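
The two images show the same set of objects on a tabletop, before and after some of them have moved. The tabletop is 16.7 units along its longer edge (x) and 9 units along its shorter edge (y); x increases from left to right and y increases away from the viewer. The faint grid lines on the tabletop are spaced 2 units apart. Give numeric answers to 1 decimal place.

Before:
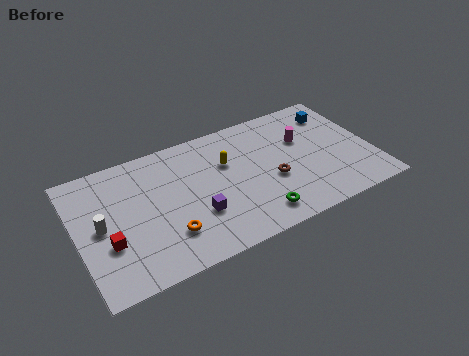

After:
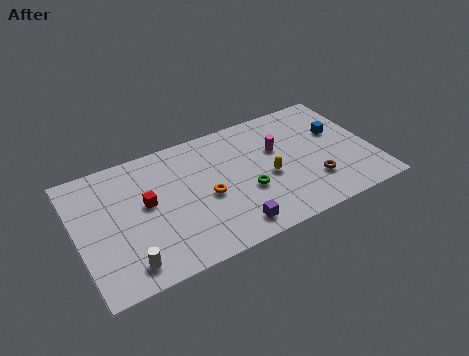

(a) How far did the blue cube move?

1.5

From (15.1, 7.1) to (15.0, 5.6), the blue cube covered √(0.1² + 1.5²) ≈ 1.5 units.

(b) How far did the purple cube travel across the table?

2.4

The purple cube moved from about (6.5, 3.0) to (8.2, 1.3), a distance of √(1.7² + 1.7²) ≈ 2.4.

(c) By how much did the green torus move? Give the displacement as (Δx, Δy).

(-0.3, 1.9)

From the two frames, the green torus sits at roughly (9.7, 1.5) before and (9.4, 3.4) after.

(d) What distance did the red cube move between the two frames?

2.9

The red cube was near (1.6, 3.2) before and (3.9, 5.0) after, so it travelled √(2.3² + 1.8²) ≈ 2.9 units.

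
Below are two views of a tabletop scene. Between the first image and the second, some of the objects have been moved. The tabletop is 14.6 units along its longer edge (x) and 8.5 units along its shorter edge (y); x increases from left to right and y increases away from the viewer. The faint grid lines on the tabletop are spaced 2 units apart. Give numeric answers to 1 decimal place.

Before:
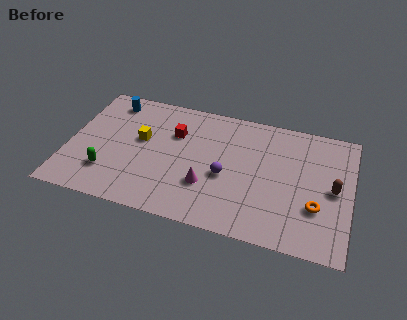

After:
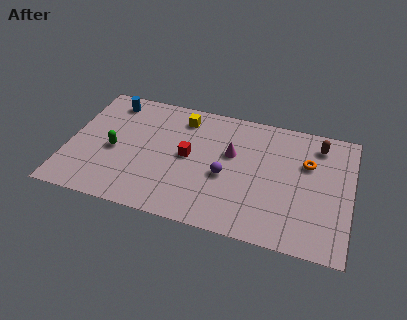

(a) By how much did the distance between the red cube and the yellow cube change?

+0.7

The distance was about 1.9 in the first image and 2.6 in the second, so they moved 0.7 units further apart.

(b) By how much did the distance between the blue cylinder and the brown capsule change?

-1.3

The distance was about 12.2 in the first image and 10.9 in the second, so they moved 1.3 units closer together.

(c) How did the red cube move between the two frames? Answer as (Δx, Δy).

(0.8, -1.4)

The red cube started near (5.4, 5.8) and ended near (6.2, 4.4).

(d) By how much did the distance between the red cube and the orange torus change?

-1.9

They were about 8.1 units apart before and 6.2 after — 1.9 units closer together.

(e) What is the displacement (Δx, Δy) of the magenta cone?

(1.1, 2.5)

The magenta cone started near (7.3, 2.7) and ended near (8.4, 5.2).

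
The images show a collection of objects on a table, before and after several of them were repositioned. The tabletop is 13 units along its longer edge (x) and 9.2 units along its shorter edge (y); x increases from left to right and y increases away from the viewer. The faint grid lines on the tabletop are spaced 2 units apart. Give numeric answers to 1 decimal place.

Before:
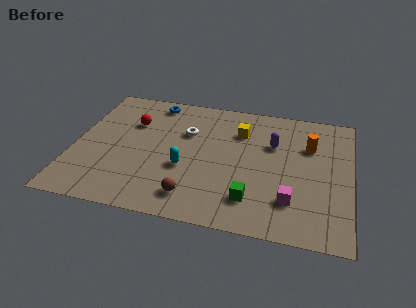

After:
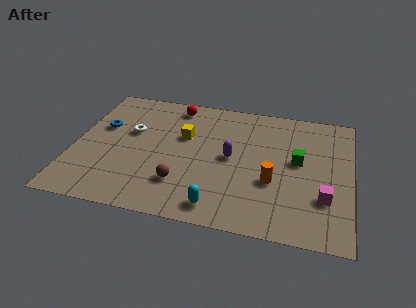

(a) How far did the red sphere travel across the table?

2.5

The red sphere was near (2.6, 6.3) before and (4.5, 8.0) after, so it travelled √(1.9² + 1.7²) ≈ 2.5 units.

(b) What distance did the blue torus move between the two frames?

3.3

The blue torus was near (3.5, 8.1) before and (1.2, 5.7) after, so it travelled √(2.3² + 2.4²) ≈ 3.3 units.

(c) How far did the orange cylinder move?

3.3

The orange cylinder was near (11.0, 6.3) before and (9.4, 3.4) after, so it travelled √(1.6² + 2.9²) ≈ 3.3 units.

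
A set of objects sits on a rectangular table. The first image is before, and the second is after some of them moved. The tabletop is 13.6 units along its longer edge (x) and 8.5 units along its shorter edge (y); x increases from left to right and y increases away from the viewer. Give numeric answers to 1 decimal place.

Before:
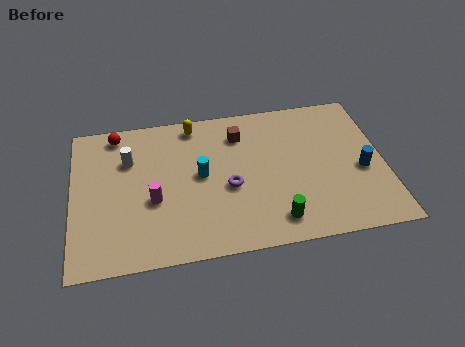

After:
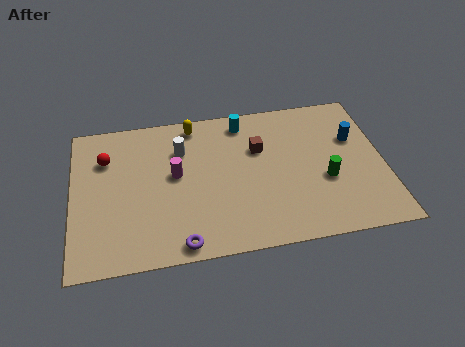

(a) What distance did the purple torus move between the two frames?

3.6

The purple torus moved from about (6.8, 3.6) to (4.6, 0.8), a distance of √(2.2² + 2.8²) ≈ 3.6.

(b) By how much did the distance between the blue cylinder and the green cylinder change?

-1.9

The distance was about 4.5 in the first image and 2.6 in the second, so they moved 1.9 units closer together.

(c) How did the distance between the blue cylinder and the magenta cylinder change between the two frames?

-1.2

They were about 9.1 units apart before and 7.9 after — 1.2 units closer together.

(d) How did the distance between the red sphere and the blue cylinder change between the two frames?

-0.4

The distance was about 11.3 in the first image and 10.9 in the second, so they moved 0.4 units closer together.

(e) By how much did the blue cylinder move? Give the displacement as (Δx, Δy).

(-0.2, 1.9)

The blue cylinder started near (12.6, 3.6) and ended near (12.4, 5.5).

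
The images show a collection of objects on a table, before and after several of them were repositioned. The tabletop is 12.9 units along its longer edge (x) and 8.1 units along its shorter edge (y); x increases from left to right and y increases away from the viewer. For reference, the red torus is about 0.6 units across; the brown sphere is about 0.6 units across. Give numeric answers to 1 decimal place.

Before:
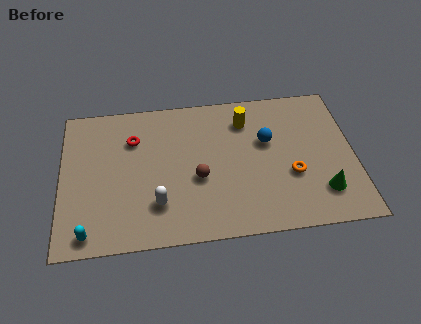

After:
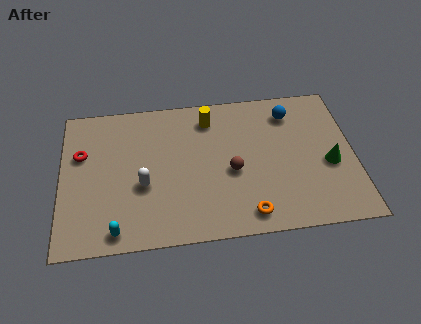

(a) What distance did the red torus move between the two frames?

2.4

The red torus moved from about (3.2, 5.8) to (0.9, 5.2), a distance of √(2.3² + 0.6²) ≈ 2.4.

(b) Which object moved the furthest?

the orange torus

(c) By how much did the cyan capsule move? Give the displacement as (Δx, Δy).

(1.2, 0.0)

The cyan capsule started near (1.2, 0.9) and ended near (2.4, 0.9).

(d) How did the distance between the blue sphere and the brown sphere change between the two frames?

+0.5

They were about 3.5 units apart before and 4.0 after — 0.5 units further apart.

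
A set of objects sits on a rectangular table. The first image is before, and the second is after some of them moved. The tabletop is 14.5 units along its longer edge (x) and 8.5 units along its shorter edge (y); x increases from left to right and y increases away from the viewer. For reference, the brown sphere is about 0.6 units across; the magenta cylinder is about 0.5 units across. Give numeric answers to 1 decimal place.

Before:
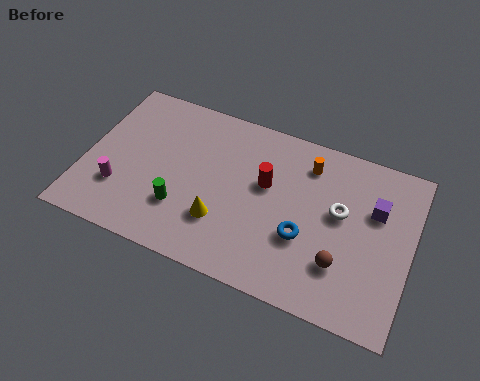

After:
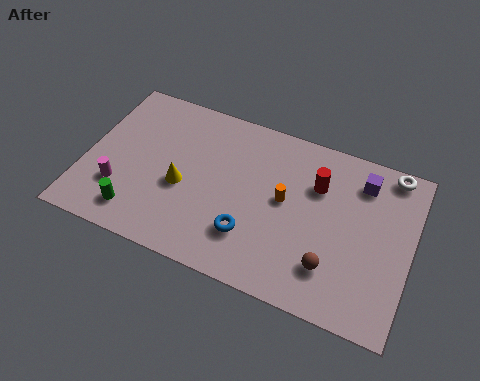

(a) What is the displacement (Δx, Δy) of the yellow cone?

(-1.9, 1.1)

From the two frames, the yellow cone sits at roughly (6.3, 2.5) before and (4.4, 3.6) after.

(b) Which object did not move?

the magenta cylinder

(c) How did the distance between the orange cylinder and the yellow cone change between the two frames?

-0.9

They were about 5.5 units apart before and 4.6 after — 0.9 units closer together.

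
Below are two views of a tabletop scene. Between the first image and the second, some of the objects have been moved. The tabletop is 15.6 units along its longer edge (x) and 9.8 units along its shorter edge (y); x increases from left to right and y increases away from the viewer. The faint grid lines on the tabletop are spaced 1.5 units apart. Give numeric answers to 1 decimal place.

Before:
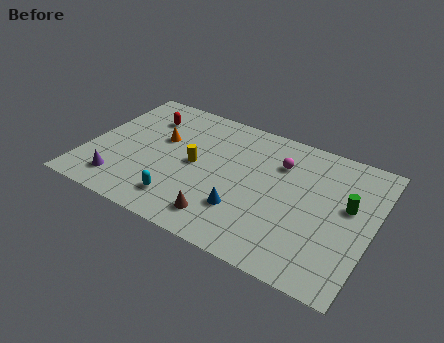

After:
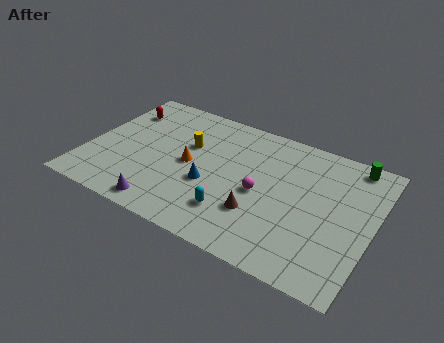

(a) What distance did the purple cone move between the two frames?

2.7

The purple cone was near (2.2, 1.8) before and (4.8, 1.1) after, so it travelled √(2.6² + 0.7²) ≈ 2.7 units.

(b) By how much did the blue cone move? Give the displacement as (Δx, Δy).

(-2.0, 1.0)

The blue cone was at about (8.9, 2.8) and moved to about (6.9, 3.8).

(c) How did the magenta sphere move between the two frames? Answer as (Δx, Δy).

(-0.7, -2.6)

The magenta sphere started near (10.3, 7.1) and ended near (9.6, 4.5).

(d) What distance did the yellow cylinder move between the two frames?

1.4

The yellow cylinder was near (5.9, 4.9) before and (5.3, 6.2) after, so it travelled √(0.6² + 1.3²) ≈ 1.4 units.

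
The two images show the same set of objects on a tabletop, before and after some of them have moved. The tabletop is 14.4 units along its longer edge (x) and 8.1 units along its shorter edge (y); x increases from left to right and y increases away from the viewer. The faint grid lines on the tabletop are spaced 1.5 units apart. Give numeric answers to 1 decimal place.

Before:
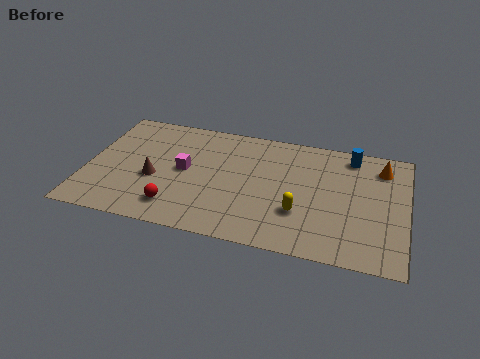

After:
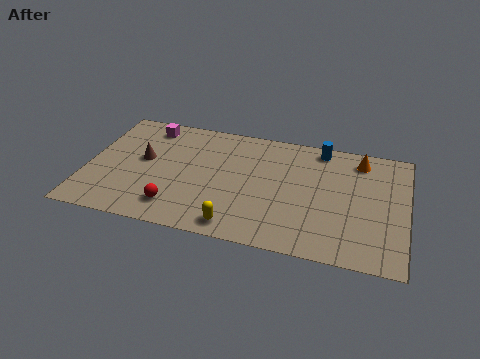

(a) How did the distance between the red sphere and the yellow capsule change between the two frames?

-2.7

The distance was about 5.6 in the first image and 2.9 in the second, so they moved 2.7 units closer together.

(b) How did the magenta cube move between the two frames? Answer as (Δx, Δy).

(-1.9, 2.7)

The magenta cube was at about (4.4, 4.2) and moved to about (2.5, 6.9).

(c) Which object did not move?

the red sphere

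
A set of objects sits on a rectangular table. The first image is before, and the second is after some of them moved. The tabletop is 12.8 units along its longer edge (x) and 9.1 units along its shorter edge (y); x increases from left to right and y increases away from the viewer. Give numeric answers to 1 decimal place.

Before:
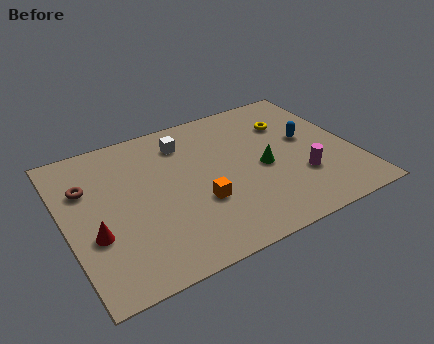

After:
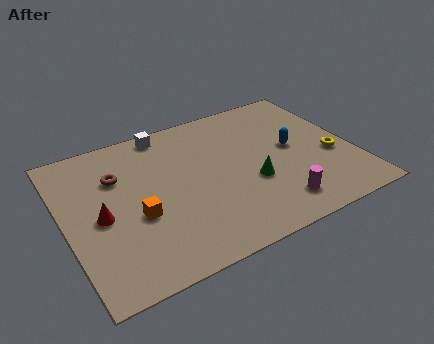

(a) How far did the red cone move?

1.0

The red cone was near (1.1, 3.3) before and (1.5, 4.2) after, so it travelled √(0.4² + 0.9²) ≈ 1.0 units.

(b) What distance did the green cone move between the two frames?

0.9

The green cone was near (8.7, 4.1) before and (8.1, 3.4) after, so it travelled √(0.6² + 0.7²) ≈ 0.9 units.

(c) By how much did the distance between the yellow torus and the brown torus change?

+0.5

The distance was about 9.2 in the first image and 9.7 in the second, so they moved 0.5 units further apart.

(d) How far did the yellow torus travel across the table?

3.3

The yellow torus moved from about (10.3, 6.5) to (11.8, 3.6), a distance of √(1.5² + 2.9²) ≈ 3.3.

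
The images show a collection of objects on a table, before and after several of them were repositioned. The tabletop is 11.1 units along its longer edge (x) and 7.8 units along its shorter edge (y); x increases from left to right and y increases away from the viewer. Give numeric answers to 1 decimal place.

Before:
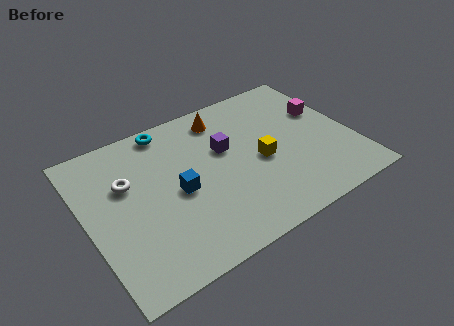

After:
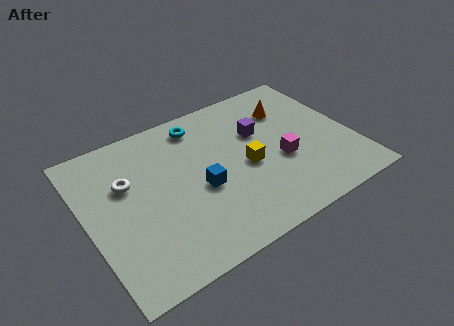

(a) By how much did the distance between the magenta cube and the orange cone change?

-1.7

They were about 4.4 units apart before and 2.7 after — 1.7 units closer together.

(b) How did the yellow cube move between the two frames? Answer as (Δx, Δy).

(-0.6, 0.0)

The yellow cube started near (7.2, 3.5) and ended near (6.6, 3.5).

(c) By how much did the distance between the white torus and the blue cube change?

+0.9

The distance was about 2.4 in the first image and 3.3 in the second, so they moved 0.9 units further apart.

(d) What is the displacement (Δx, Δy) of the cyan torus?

(1.3, -0.4)

The cyan torus started near (3.8, 7.0) and ended near (5.1, 6.6).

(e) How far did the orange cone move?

2.8

From (6.1, 6.5) to (8.8, 5.7), the orange cone covered √(2.7² + 0.8²) ≈ 2.8 units.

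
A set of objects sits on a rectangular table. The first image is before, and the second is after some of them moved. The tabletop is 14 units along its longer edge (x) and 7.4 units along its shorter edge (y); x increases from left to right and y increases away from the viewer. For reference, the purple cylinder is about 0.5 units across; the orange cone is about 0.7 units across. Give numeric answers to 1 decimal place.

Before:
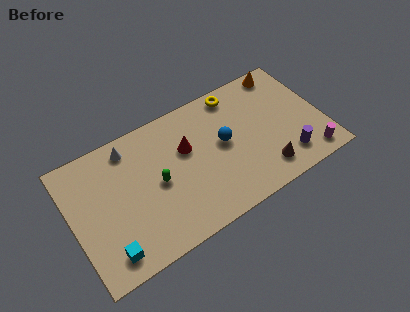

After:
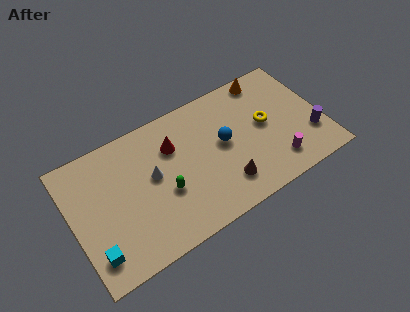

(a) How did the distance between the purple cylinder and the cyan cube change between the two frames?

+2.2

Before: roughly 10.1 units apart; after: 12.3. That's 2.2 units further apart.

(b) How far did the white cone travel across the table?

2.4

From (3.5, 6.3) to (4.5, 4.1), the white cone covered √(1.0² + 2.2²) ≈ 2.4 units.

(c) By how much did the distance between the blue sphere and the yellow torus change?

-0.3

They were about 2.7 units apart before and 2.4 after — 0.3 units closer together.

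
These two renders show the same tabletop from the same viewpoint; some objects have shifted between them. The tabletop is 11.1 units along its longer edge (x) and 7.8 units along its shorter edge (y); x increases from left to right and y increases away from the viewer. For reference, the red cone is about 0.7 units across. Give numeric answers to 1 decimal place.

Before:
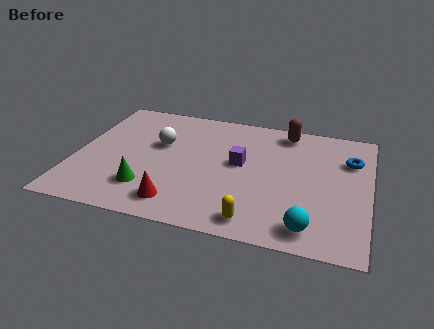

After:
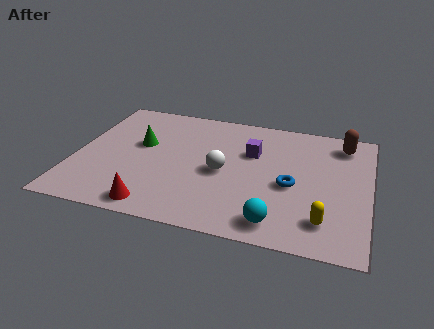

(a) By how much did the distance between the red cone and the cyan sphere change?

-0.4

The distance was about 4.9 in the first image and 4.5 in the second, so they moved 0.4 units closer together.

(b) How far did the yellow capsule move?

2.6

The yellow capsule moved from about (7.0, 1.0) to (9.5, 1.6), a distance of √(2.5² + 0.6²) ≈ 2.6.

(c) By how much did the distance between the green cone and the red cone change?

+2.5

The distance was about 1.3 in the first image and 3.8 in the second, so they moved 2.5 units further apart.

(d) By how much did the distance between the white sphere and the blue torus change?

-4.6

Before: roughly 7.2 units apart; after: 2.6. That's 4.6 units closer together.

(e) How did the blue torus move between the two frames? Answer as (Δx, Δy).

(-2.1, -2.1)

From the two frames, the blue torus sits at roughly (10.3, 5.5) before and (8.2, 3.4) after.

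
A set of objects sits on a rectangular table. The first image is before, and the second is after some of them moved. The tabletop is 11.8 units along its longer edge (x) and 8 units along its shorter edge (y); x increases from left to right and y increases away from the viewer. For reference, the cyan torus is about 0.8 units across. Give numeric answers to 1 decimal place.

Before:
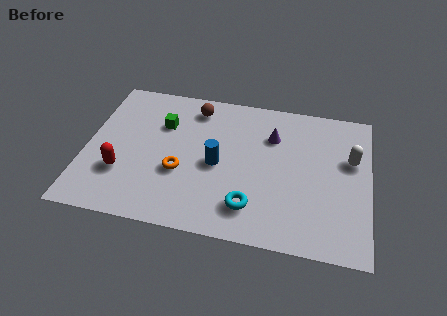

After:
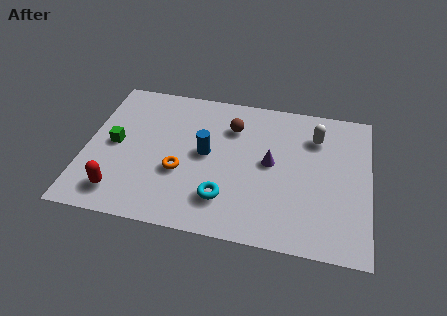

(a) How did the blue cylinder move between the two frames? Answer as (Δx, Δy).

(-0.5, 0.5)

The blue cylinder started near (5.5, 3.7) and ended near (5.0, 4.2).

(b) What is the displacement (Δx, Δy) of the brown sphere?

(1.6, -0.8)

From the two frames, the brown sphere sits at roughly (4.4, 6.7) before and (6.0, 5.9) after.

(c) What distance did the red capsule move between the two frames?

1.1

From (1.6, 2.5) to (1.6, 1.4), the red capsule covered √(0.0² + 1.1²) ≈ 1.1 units.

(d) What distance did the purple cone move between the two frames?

1.5

The purple cone moved from about (7.7, 5.7) to (7.7, 4.2), a distance of √(0.0² + 1.5²) ≈ 1.5.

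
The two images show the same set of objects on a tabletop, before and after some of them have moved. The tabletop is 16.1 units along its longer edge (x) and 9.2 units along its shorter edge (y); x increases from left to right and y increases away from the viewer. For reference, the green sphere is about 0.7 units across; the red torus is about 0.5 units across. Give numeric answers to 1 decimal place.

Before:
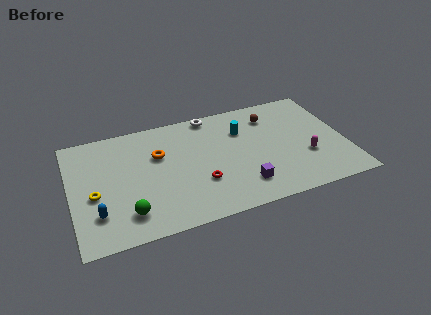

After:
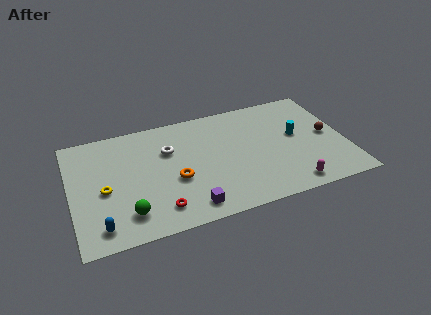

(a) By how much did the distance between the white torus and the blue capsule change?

-2.9

They were about 9.3 units apart before and 6.4 after — 2.9 units closer together.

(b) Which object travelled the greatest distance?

the brown sphere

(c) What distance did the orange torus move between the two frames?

2.4

The orange torus was near (5.2, 6.0) before and (6.0, 3.7) after, so it travelled √(0.8² + 2.3²) ≈ 2.4 units.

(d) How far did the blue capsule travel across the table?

1.0

The blue capsule moved from about (1.4, 2.4) to (1.5, 1.4), a distance of √(0.1² + 1.0²) ≈ 1.0.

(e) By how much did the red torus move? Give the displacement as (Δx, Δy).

(-2.5, -1.3)

From the two frames, the red torus sits at roughly (7.4, 3.0) before and (4.9, 1.7) after.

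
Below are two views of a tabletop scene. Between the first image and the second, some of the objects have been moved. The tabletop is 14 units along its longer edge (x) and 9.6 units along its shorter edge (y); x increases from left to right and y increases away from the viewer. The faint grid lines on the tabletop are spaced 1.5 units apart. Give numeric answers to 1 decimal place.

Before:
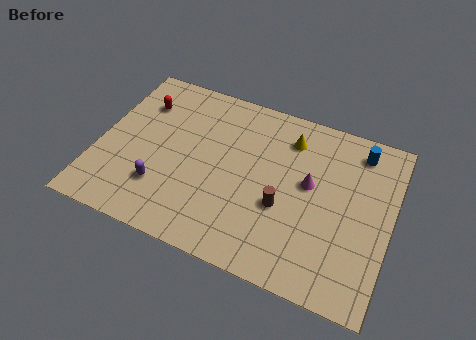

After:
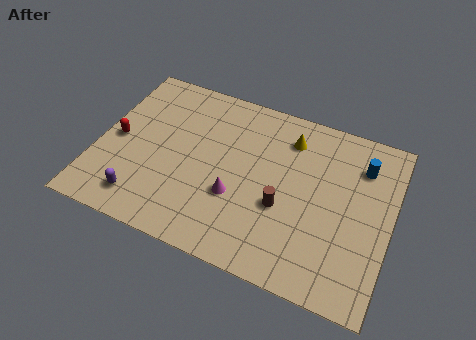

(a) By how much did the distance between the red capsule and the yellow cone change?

+1.3

They were about 7.2 units apart before and 8.5 after — 1.3 units further apart.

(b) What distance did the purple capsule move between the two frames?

1.3

From (3.3, 2.6) to (2.5, 1.6), the purple capsule covered √(0.8² + 1.0²) ≈ 1.3 units.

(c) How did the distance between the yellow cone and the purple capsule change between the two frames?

+1.3

Before: roughly 7.5 units apart; after: 8.8. That's 1.3 units further apart.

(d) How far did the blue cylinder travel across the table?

0.8

From (12.2, 8.1) to (12.4, 7.3), the blue cylinder covered √(0.2² + 0.8²) ≈ 0.8 units.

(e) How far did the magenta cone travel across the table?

3.9

The magenta cone was near (10.1, 5.4) before and (6.8, 3.4) after, so it travelled √(3.3² + 2.0²) ≈ 3.9 units.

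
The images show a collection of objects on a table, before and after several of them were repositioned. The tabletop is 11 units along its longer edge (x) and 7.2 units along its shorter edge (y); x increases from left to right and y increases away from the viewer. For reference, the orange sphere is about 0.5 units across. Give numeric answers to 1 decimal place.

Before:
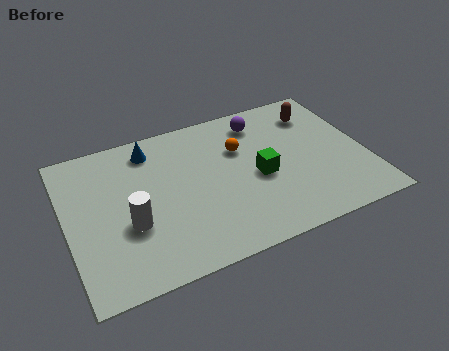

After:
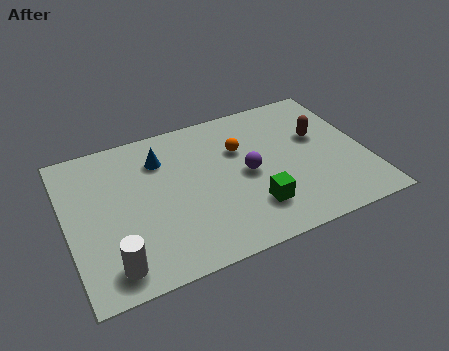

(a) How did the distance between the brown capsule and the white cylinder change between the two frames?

+0.8

They were about 7.9 units apart before and 8.7 after — 0.8 units further apart.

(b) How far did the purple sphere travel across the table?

2.5

The purple sphere moved from about (7.4, 5.9) to (6.6, 3.5), a distance of √(0.8² + 2.4²) ≈ 2.5.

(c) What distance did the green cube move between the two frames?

1.5

The green cube moved from about (7.0, 3.2) to (6.6, 1.8), a distance of √(0.4² + 1.4²) ≈ 1.5.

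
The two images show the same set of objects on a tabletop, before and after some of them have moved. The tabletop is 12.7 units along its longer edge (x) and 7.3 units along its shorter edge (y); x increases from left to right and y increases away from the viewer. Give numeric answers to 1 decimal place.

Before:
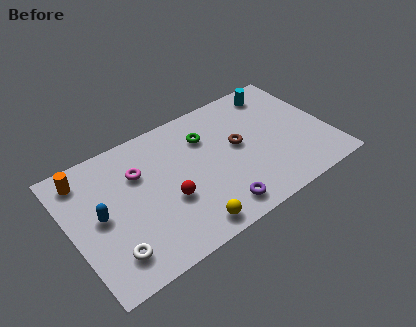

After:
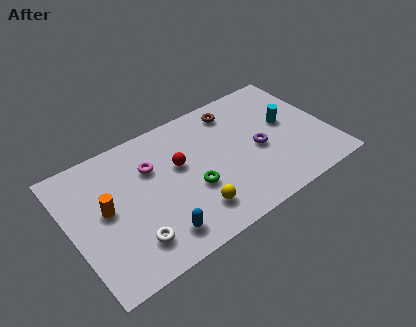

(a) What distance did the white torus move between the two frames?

1.0

From (1.6, 1.5) to (2.6, 1.6), the white torus covered √(1.0² + 0.1²) ≈ 1.0 units.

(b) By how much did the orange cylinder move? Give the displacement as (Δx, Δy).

(0.7, -2.2)

The orange cylinder started near (1.0, 6.1) and ended near (1.7, 3.9).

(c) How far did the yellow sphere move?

0.8

From (5.2, 0.9) to (5.6, 1.6), the yellow sphere covered √(0.4² + 0.7²) ≈ 0.8 units.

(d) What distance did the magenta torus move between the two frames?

0.6

From (3.5, 5.0) to (4.1, 5.0), the magenta torus covered √(0.6² + 0.0²) ≈ 0.6 units.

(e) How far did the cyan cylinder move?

2.1

The cyan cylinder was near (10.7, 6.2) before and (10.8, 4.1) after, so it travelled √(0.1² + 2.1²) ≈ 2.1 units.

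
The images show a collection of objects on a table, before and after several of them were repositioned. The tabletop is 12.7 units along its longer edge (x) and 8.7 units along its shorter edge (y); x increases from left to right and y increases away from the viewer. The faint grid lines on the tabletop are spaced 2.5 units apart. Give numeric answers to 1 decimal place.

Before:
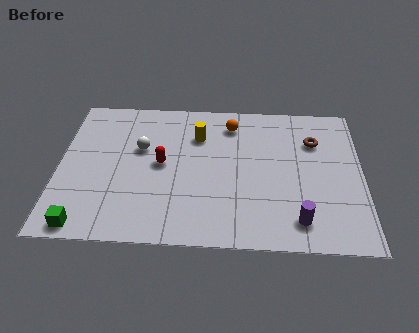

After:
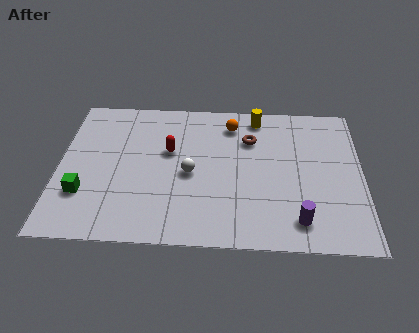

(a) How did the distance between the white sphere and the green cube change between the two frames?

-0.5

They were about 5.1 units apart before and 4.6 after — 0.5 units closer together.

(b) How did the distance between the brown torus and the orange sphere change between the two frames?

-2.4

The distance was about 3.6 in the first image and 1.2 in the second, so they moved 2.4 units closer together.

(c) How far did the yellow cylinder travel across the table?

2.8

The yellow cylinder was near (5.8, 6.3) before and (8.3, 7.6) after, so it travelled √(2.5² + 1.3²) ≈ 2.8 units.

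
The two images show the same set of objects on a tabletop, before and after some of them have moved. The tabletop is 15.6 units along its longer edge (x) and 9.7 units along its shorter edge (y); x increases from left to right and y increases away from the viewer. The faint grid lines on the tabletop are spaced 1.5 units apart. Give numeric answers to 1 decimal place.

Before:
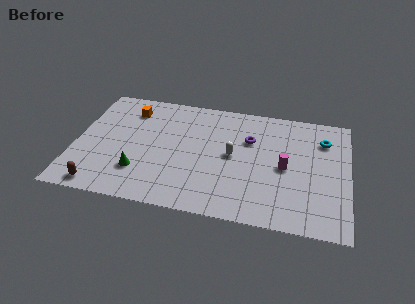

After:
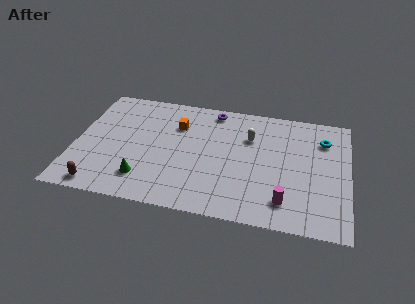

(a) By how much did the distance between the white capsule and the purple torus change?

+1.2

Before: roughly 1.7 units apart; after: 2.9. That's 1.2 units further apart.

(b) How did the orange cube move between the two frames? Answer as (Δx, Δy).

(2.8, -0.8)

From the two frames, the orange cube sits at roughly (2.9, 7.7) before and (5.7, 6.9) after.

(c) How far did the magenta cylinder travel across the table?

2.7

The magenta cylinder was near (12.0, 4.6) before and (12.1, 1.9) after, so it travelled √(0.1² + 2.7²) ≈ 2.7 units.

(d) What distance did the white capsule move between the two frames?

1.9

The white capsule was near (9.0, 5.0) before and (9.9, 6.7) after, so it travelled √(0.9² + 1.7²) ≈ 1.9 units.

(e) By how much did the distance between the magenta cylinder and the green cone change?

-0.4

Before: roughly 8.4 units apart; after: 8.0. That's 0.4 units closer together.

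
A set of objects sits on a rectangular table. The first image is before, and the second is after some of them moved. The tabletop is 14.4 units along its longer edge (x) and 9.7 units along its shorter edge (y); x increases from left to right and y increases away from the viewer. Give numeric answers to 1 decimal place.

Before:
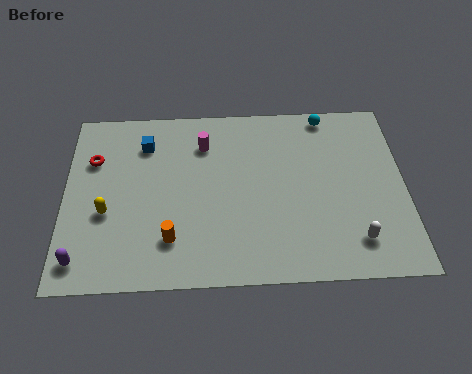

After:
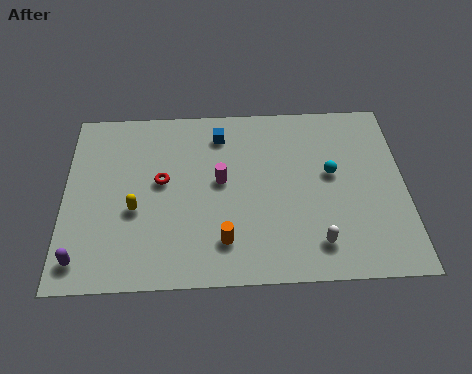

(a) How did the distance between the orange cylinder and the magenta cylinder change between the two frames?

-2.1

Before: roughly 5.3 units apart; after: 3.2. That's 2.1 units closer together.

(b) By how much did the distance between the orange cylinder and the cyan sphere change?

-3.6

Before: roughly 9.3 units apart; after: 5.7. That's 3.6 units closer together.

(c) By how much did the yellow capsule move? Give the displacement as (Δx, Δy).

(1.2, 0.1)

The yellow capsule started near (1.8, 3.8) and ended near (3.0, 3.9).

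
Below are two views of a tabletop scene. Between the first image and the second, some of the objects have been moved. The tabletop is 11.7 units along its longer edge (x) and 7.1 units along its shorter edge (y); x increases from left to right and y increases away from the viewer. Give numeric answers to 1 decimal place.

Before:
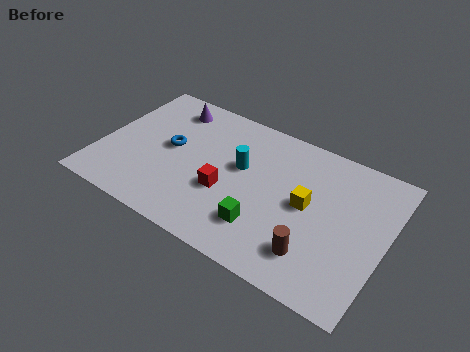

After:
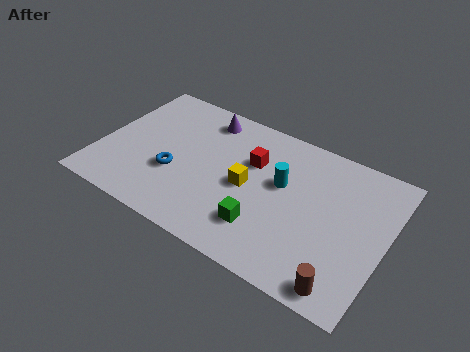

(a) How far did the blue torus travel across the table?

1.3

From (2.8, 3.8) to (3.2, 2.6), the blue torus covered √(0.4² + 1.2²) ≈ 1.3 units.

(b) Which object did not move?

the green cube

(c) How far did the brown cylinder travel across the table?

1.5

The brown cylinder was near (9.1, 1.6) before and (10.4, 0.8) after, so it travelled √(1.3² + 0.8²) ≈ 1.5 units.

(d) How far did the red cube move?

2.2

The red cube was near (5.3, 2.7) before and (6.1, 4.7) after, so it travelled √(0.8² + 2.0²) ≈ 2.2 units.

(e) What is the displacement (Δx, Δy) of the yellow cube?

(-2.4, -0.3)

From the two frames, the yellow cube sits at roughly (8.5, 3.7) before and (6.1, 3.4) after.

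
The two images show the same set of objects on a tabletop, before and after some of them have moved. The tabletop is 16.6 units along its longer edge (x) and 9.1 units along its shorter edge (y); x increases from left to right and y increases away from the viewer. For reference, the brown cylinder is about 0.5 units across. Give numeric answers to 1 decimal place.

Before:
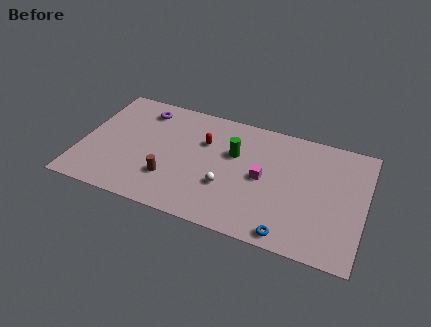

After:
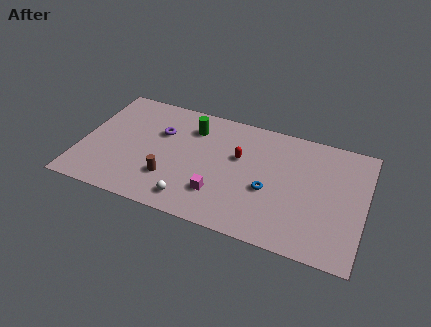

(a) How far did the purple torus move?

1.9

From (3.3, 7.5) to (4.5, 6.0), the purple torus covered √(1.2² + 1.5²) ≈ 1.9 units.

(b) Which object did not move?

the brown cylinder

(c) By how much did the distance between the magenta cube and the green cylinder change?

+2.8

They were about 2.2 units apart before and 5.0 after — 2.8 units further apart.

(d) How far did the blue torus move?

3.1

From (12.5, 0.9) to (11.1, 3.7), the blue torus covered √(1.4² + 2.8²) ≈ 3.1 units.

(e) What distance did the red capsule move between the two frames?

2.2

The red capsule moved from about (7.1, 6.1) to (9.2, 5.6), a distance of √(2.1² + 0.5²) ≈ 2.2.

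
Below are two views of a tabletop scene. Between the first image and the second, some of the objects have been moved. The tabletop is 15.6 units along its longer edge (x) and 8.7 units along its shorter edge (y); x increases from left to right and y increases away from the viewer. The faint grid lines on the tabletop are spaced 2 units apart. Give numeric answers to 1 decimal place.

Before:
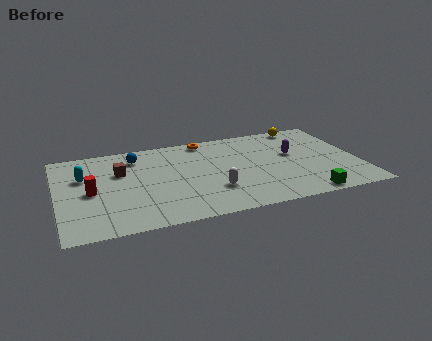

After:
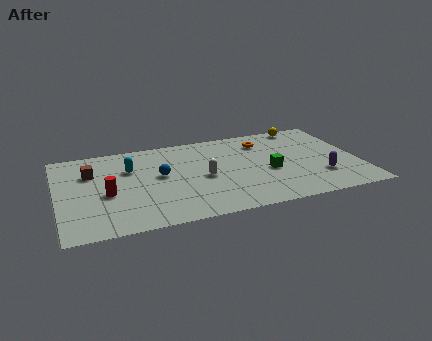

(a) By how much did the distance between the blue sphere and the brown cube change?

+2.1

Before: roughly 1.6 units apart; after: 3.7. That's 2.1 units further apart.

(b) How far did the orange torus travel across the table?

3.2

The orange torus was near (7.9, 7.8) before and (10.9, 6.8) after, so it travelled √(3.0² + 1.0²) ≈ 3.2 units.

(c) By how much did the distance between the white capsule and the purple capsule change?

+1.1

They were about 5.1 units apart before and 6.2 after — 1.1 units further apart.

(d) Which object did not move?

the yellow sphere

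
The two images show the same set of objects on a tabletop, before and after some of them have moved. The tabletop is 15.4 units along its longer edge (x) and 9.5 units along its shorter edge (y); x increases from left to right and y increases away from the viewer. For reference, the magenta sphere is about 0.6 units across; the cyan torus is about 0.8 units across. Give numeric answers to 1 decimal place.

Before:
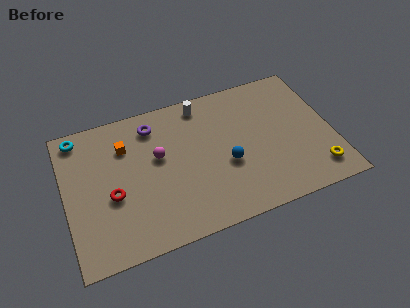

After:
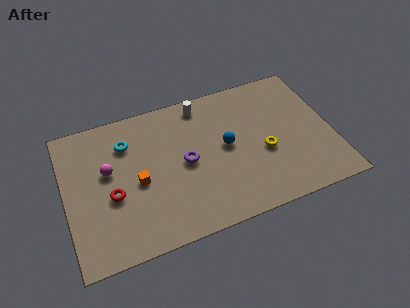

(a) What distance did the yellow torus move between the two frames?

3.6

From (14.2, 1.7) to (11.4, 3.9), the yellow torus covered √(2.8² + 2.2²) ≈ 3.6 units.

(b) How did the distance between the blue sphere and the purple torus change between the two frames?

-3.2

The distance was about 5.6 in the first image and 2.4 in the second, so they moved 3.2 units closer together.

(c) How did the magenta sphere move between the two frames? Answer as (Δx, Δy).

(-2.9, 0.0)

The magenta sphere started near (5.4, 5.6) and ended near (2.5, 5.6).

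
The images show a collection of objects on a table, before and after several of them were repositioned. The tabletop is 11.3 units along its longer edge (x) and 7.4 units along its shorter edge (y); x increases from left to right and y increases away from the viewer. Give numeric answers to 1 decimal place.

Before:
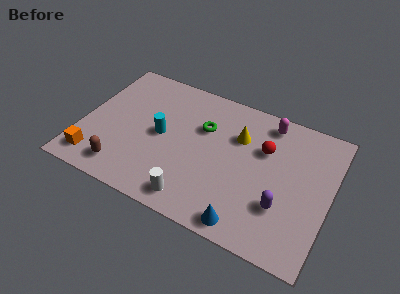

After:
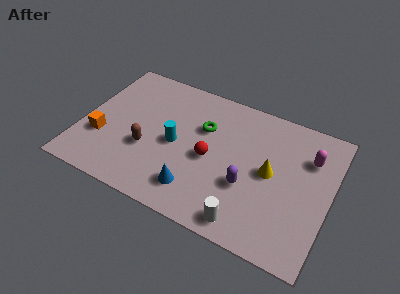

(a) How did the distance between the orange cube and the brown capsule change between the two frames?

+0.8

Before: roughly 1.3 units apart; after: 2.1. That's 0.8 units further apart.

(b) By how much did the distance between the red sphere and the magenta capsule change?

+3.2

The distance was about 1.5 in the first image and 4.7 in the second, so they moved 3.2 units further apart.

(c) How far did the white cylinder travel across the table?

2.4

The white cylinder was near (5.5, 1.0) before and (7.9, 0.9) after, so it travelled √(2.4² + 0.1²) ≈ 2.4 units.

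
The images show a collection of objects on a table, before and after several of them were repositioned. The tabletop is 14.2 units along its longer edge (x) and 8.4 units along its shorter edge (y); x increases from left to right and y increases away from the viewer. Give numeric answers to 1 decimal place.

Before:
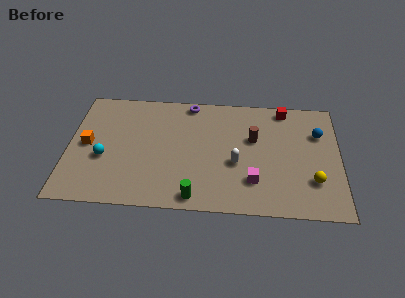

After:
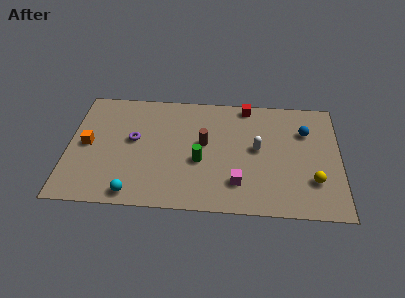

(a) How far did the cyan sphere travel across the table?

2.9

From (1.9, 3.3) to (3.5, 0.9), the cyan sphere covered √(1.6² + 2.4²) ≈ 2.9 units.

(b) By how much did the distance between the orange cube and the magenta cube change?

-0.7

Before: roughly 8.9 units apart; after: 8.2. That's 0.7 units closer together.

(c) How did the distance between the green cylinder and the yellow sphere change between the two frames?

-0.3

Before: roughly 6.3 units apart; after: 6.0. That's 0.3 units closer together.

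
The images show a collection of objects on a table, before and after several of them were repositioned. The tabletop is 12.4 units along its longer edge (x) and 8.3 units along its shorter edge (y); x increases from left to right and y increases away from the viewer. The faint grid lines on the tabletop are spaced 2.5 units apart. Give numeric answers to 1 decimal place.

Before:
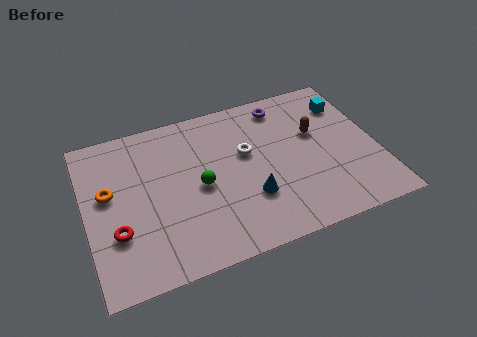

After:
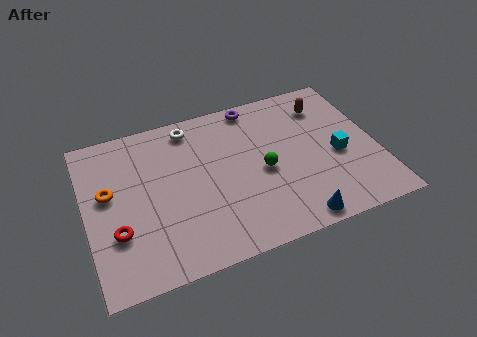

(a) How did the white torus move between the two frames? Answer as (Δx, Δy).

(-2.2, 2.2)

From the two frames, the white torus sits at roughly (6.9, 5.0) before and (4.7, 7.2) after.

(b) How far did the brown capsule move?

1.5

The brown capsule was near (9.9, 5.1) before and (10.5, 6.5) after, so it travelled √(0.6² + 1.4²) ≈ 1.5 units.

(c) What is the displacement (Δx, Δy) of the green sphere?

(2.7, -0.1)

The green sphere was at about (4.8, 3.9) and moved to about (7.5, 3.8).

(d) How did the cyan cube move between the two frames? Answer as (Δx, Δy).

(-0.7, -2.7)

The cyan cube was at about (11.4, 6.3) and moved to about (10.7, 3.6).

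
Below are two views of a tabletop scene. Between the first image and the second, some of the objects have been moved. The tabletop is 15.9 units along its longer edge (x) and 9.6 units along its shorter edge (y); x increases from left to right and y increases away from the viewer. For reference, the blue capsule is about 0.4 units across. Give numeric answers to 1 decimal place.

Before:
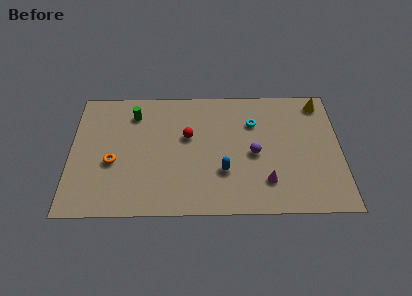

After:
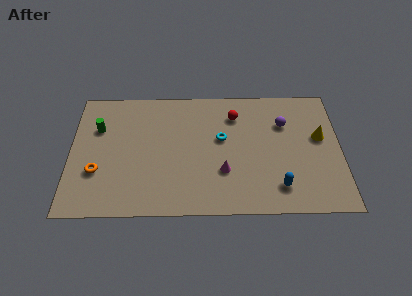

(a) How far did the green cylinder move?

2.4

From (3.7, 7.6) to (1.6, 6.5), the green cylinder covered √(2.1² + 1.1²) ≈ 2.4 units.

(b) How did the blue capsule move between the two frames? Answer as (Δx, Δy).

(3.2, -1.2)

The blue capsule was at about (9.0, 3.1) and moved to about (12.2, 1.9).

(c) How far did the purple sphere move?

2.9

From (10.8, 4.4) to (12.6, 6.7), the purple sphere covered √(1.8² + 2.3²) ≈ 2.9 units.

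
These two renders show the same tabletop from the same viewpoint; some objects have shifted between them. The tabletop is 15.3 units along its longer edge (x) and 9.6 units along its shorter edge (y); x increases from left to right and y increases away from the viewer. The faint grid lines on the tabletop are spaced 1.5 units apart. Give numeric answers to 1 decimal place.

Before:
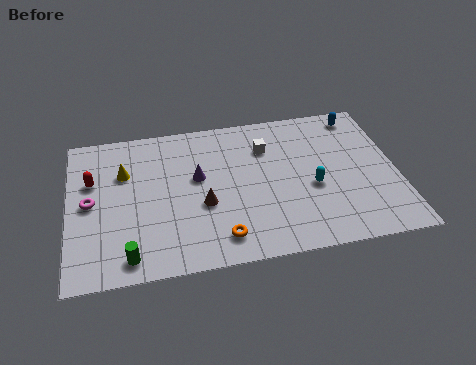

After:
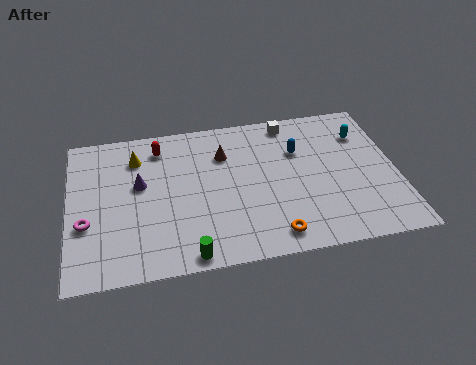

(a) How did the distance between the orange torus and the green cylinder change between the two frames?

-0.3

Before: roughly 4.2 units apart; after: 3.9. That's 0.3 units closer together.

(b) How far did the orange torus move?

2.4

The orange torus was near (6.9, 1.6) before and (9.3, 1.3) after, so it travelled √(2.4² + 0.3²) ≈ 2.4 units.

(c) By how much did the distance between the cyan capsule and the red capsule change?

-0.8

The distance was about 10.4 in the first image and 9.6 in the second, so they moved 0.8 units closer together.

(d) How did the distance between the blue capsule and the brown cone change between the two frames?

-5.4

The distance was about 8.9 in the first image and 3.5 in the second, so they moved 5.4 units closer together.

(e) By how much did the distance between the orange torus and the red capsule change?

+0.9

The distance was about 7.4 in the first image and 8.3 in the second, so they moved 0.9 units further apart.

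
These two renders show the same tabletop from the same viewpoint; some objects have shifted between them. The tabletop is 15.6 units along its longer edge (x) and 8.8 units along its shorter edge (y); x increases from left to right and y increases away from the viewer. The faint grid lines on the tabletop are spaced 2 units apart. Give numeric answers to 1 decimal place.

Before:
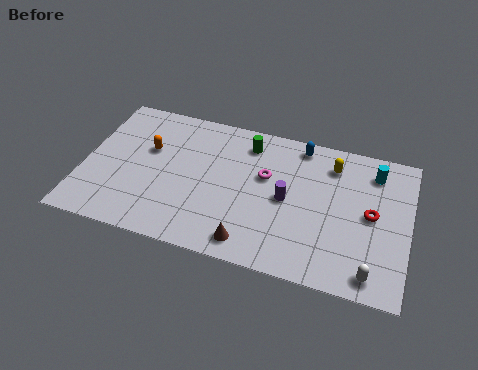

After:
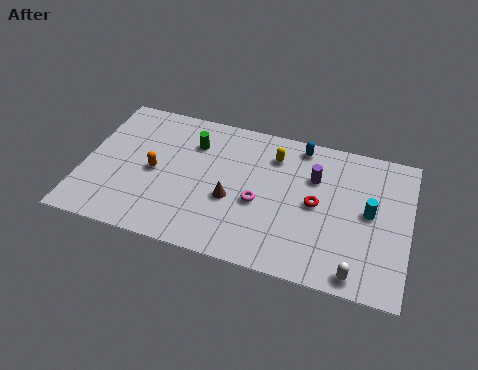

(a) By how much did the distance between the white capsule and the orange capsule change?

-1.4

They were about 11.8 units apart before and 10.4 after — 1.4 units closer together.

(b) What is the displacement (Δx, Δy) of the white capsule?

(-0.7, -0.2)

From the two frames, the white capsule sits at roughly (14.0, 1.1) before and (13.3, 0.9) after.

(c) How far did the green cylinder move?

2.7

From (7.7, 7.2) to (5.1, 6.5), the green cylinder covered √(2.6² + 0.7²) ≈ 2.7 units.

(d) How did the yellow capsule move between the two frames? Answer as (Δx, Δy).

(-2.8, -0.2)

From the two frames, the yellow capsule sits at roughly (11.8, 7.0) before and (9.0, 6.8) after.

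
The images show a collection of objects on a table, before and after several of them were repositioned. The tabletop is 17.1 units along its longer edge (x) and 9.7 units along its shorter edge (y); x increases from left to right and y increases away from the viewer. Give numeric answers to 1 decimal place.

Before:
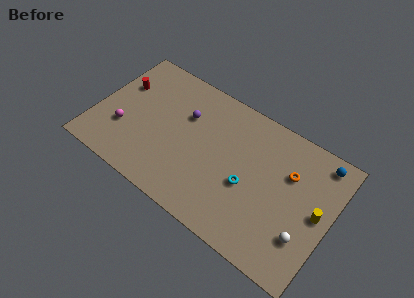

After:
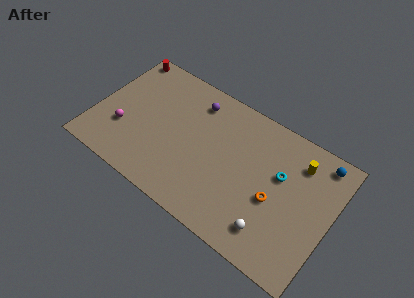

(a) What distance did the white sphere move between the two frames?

2.4

The white sphere moved from about (15.6, 2.8) to (13.4, 1.9), a distance of √(2.2² + 0.9²) ≈ 2.4.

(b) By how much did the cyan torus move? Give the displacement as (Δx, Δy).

(2.0, 2.0)

The cyan torus started near (11.3, 4.0) and ended near (13.3, 6.0).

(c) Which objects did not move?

the blue sphere and the magenta sphere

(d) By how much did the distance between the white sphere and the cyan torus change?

-0.4

They were about 4.5 units apart before and 4.1 after — 0.4 units closer together.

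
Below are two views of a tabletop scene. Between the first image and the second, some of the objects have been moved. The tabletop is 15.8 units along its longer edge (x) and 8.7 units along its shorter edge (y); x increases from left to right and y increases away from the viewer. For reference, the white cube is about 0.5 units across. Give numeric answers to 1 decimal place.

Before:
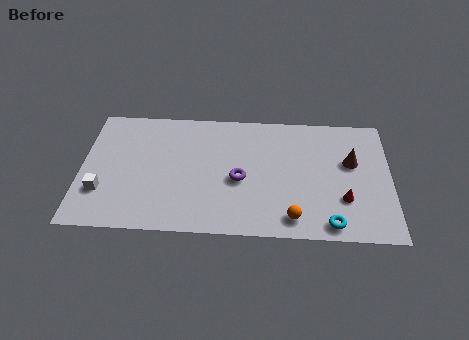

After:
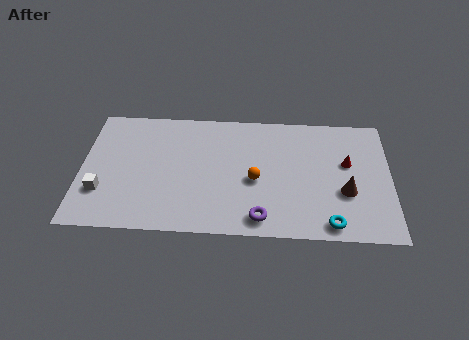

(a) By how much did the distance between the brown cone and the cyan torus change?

-2.1

They were about 4.4 units apart before and 2.3 after — 2.1 units closer together.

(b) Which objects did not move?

the cyan torus and the white cube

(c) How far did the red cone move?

2.5

The red cone moved from about (13.4, 2.7) to (13.6, 5.2), a distance of √(0.2² + 2.5²) ≈ 2.5.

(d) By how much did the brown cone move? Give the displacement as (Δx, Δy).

(-0.3, -2.1)

From the two frames, the brown cone sits at roughly (13.8, 5.3) before and (13.5, 3.2) after.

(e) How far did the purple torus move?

2.8

The purple torus was near (8.1, 3.8) before and (9.2, 1.2) after, so it travelled √(1.1² + 2.6²) ≈ 2.8 units.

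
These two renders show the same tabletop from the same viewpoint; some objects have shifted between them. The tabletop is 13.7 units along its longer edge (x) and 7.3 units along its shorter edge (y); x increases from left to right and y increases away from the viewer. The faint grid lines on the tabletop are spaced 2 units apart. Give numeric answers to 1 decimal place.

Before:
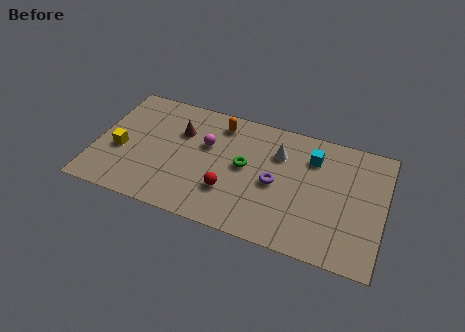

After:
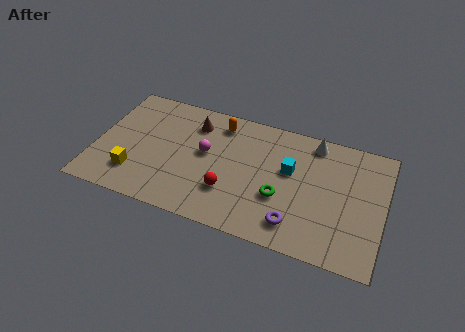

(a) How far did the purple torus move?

2.3

The purple torus moved from about (8.6, 3.4) to (9.7, 1.4), a distance of √(1.1² + 2.0²) ≈ 2.3.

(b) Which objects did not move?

the orange capsule and the red sphere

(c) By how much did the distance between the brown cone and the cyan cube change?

-1.4

Before: roughly 6.3 units apart; after: 4.9. That's 1.4 units closer together.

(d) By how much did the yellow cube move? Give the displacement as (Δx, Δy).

(0.8, -1.2)

The yellow cube started near (1.2, 3.0) and ended near (2.0, 1.8).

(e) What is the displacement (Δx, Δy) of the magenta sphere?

(0.0, -0.5)

The magenta sphere was at about (5.2, 4.6) and moved to about (5.2, 4.1).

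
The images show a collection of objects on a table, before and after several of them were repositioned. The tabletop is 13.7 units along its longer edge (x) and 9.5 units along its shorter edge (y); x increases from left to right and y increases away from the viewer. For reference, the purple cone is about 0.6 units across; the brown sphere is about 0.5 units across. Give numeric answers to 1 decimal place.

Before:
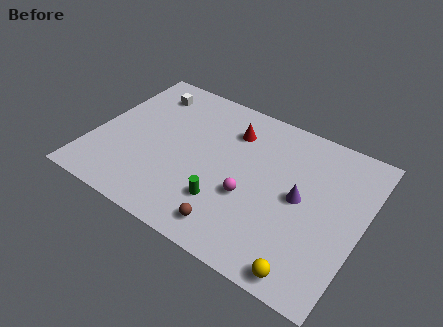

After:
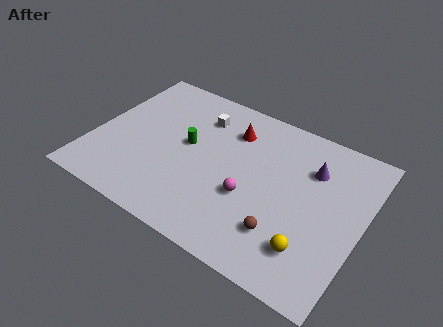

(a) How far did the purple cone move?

2.0

From (10.6, 4.8) to (10.9, 6.8), the purple cone covered √(0.3² + 2.0²) ≈ 2.0 units.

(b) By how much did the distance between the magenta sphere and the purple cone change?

+1.5

They were about 2.7 units apart before and 4.2 after — 1.5 units further apart.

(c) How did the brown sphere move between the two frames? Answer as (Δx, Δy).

(2.4, 1.0)

The brown sphere was at about (7.7, 1.4) and moved to about (10.1, 2.4).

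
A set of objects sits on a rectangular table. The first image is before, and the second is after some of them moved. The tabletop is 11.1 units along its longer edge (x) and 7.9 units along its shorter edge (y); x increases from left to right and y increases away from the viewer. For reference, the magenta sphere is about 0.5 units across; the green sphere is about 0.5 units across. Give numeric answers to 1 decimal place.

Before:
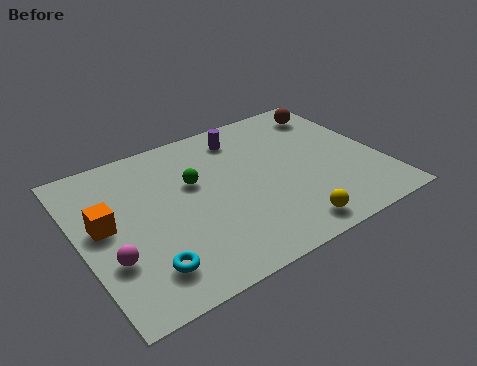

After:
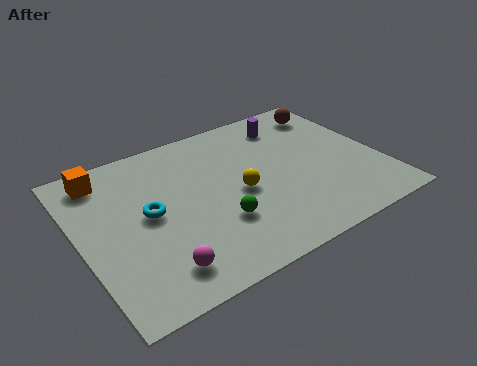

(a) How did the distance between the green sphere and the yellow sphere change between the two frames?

-3.3

The distance was about 4.8 in the first image and 1.5 in the second, so they moved 3.3 units closer together.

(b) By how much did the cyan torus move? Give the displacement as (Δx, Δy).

(0.5, 2.5)

The cyan torus started near (2.0, 1.6) and ended near (2.5, 4.1).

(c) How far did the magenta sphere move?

1.9

From (0.9, 2.6) to (2.4, 1.4), the magenta sphere covered √(1.5² + 1.2²) ≈ 1.9 units.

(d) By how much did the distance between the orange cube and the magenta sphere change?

+3.7

Before: roughly 1.7 units apart; after: 5.4. That's 3.7 units further apart.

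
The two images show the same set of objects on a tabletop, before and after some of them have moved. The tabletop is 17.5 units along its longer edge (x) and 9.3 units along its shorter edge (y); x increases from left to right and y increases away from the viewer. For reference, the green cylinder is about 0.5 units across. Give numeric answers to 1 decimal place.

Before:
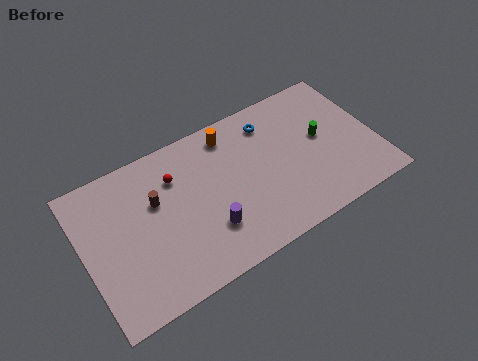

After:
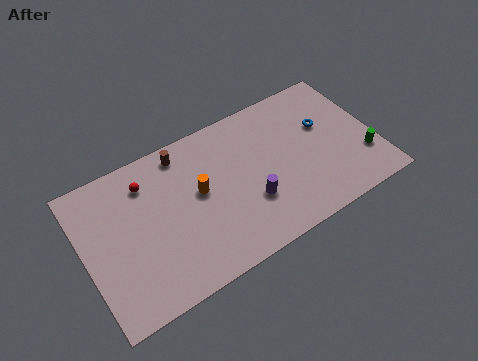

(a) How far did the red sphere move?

1.8

The red sphere was near (5.7, 6.8) before and (4.0, 7.3) after, so it travelled √(1.7² + 0.5²) ≈ 1.8 units.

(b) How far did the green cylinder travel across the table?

3.3

The green cylinder moved from about (14.4, 5.1) to (16.6, 2.7), a distance of √(2.2² + 2.4²) ≈ 3.3.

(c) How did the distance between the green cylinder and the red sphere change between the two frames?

+4.5

They were about 8.9 units apart before and 13.4 after — 4.5 units further apart.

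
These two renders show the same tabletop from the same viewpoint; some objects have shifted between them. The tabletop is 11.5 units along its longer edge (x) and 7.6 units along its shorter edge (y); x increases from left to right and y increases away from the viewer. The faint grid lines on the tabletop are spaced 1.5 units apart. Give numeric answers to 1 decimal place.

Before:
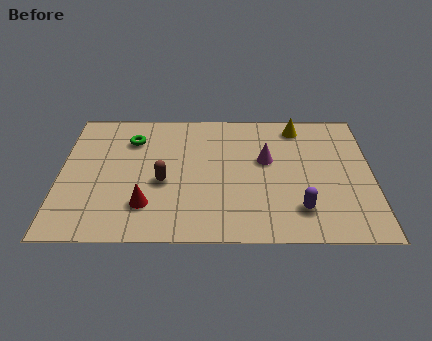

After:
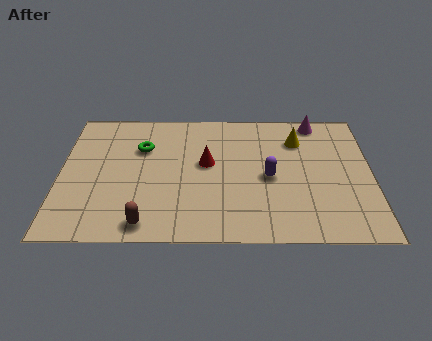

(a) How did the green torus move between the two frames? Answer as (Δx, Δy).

(0.4, -0.5)

From the two frames, the green torus sits at roughly (2.6, 5.7) before and (3.0, 5.2) after.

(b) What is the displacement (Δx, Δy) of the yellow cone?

(0.0, -0.8)

The yellow cone started near (8.8, 6.5) and ended near (8.8, 5.7).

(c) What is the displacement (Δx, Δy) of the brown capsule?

(-0.6, -2.3)

The brown capsule started near (3.8, 3.2) and ended near (3.2, 0.9).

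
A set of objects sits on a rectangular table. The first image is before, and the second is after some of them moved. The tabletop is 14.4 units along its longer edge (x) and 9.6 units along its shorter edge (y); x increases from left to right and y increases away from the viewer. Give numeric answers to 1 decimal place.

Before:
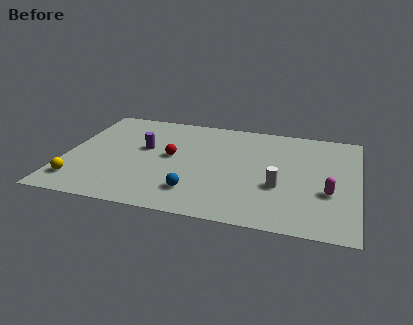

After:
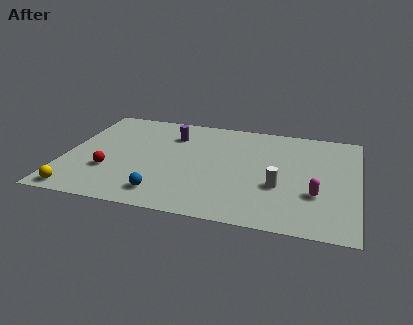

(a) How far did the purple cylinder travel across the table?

2.1

The purple cylinder was near (3.8, 5.6) before and (5.1, 7.2) after, so it travelled √(1.3² + 1.6²) ≈ 2.1 units.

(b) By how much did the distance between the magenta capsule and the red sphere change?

+2.1

They were about 8.0 units apart before and 10.1 after — 2.1 units further apart.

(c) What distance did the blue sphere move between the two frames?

1.6

The blue sphere was near (6.6, 2.1) before and (5.1, 1.6) after, so it travelled √(1.5² + 0.5²) ≈ 1.6 units.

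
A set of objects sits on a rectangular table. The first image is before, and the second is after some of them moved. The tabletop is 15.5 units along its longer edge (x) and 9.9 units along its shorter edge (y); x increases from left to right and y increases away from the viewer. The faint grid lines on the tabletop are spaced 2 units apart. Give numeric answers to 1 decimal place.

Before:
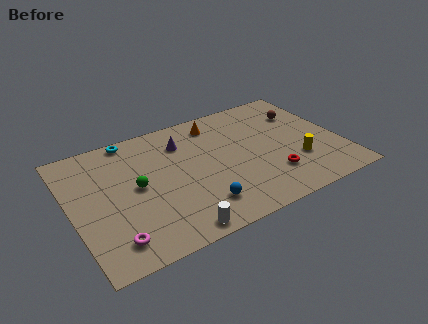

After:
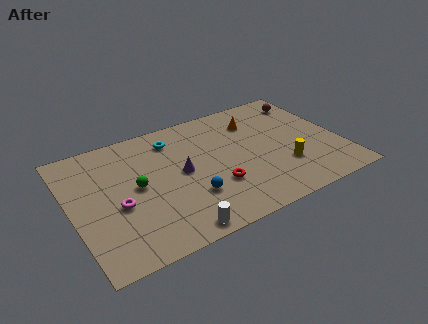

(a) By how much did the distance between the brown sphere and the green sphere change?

+0.7

The distance was about 10.3 in the first image and 11.0 in the second, so they moved 0.7 units further apart.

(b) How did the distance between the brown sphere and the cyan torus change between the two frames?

-2.0

The distance was about 10.1 in the first image and 8.1 in the second, so they moved 2.0 units closer together.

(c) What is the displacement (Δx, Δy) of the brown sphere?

(0.5, 1.0)

The brown sphere started near (13.8, 7.1) and ended near (14.3, 8.1).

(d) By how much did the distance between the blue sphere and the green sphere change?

-0.9

They were about 4.4 units apart before and 3.5 after — 0.9 units closer together.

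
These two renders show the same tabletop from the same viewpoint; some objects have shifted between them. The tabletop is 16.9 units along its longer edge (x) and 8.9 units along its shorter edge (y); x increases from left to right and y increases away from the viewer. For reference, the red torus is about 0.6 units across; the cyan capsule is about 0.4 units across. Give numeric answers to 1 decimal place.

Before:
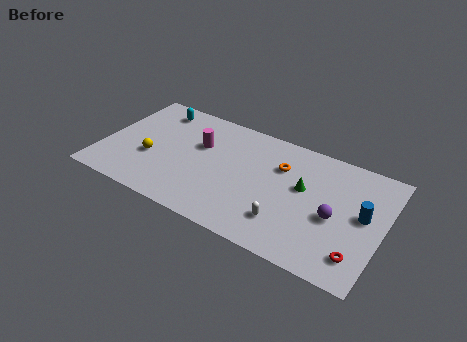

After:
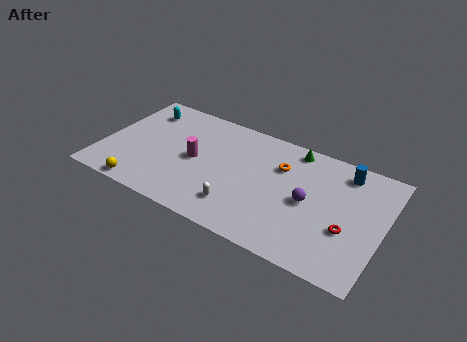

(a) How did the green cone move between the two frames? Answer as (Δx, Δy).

(-0.9, 2.7)

The green cone was at about (12.1, 5.2) and moved to about (11.2, 7.9).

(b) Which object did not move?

the orange torus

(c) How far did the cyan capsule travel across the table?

0.9

The cyan capsule moved from about (2.7, 7.5) to (1.9, 7.1), a distance of √(0.8² + 0.4²) ≈ 0.9.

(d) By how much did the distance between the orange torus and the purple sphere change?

-1.5

The distance was about 4.2 in the first image and 2.7 in the second, so they moved 1.5 units closer together.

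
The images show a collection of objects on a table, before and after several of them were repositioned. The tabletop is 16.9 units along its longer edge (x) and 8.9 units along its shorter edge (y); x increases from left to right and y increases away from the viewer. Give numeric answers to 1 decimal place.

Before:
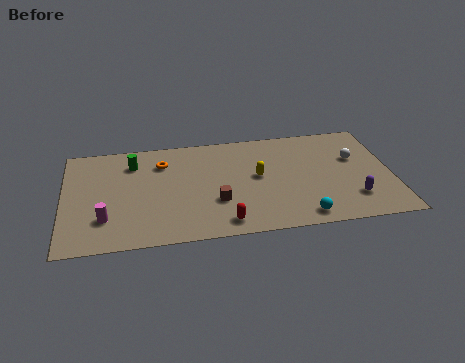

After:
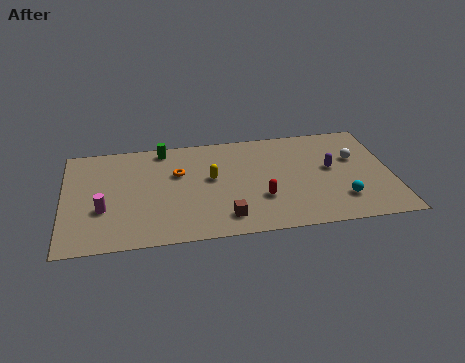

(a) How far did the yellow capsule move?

2.4

The yellow capsule was near (10.0, 4.8) before and (7.6, 5.0) after, so it travelled √(2.4² + 0.2²) ≈ 2.4 units.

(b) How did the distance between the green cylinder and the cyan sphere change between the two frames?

+0.4

Before: roughly 10.3 units apart; after: 10.7. That's 0.4 units further apart.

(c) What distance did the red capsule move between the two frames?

2.6

The red capsule moved from about (8.1, 1.2) to (10.1, 2.9), a distance of √(2.0² + 1.7²) ≈ 2.6.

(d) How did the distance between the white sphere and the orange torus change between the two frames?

-0.9

They were about 10.1 units apart before and 9.2 after — 0.9 units closer together.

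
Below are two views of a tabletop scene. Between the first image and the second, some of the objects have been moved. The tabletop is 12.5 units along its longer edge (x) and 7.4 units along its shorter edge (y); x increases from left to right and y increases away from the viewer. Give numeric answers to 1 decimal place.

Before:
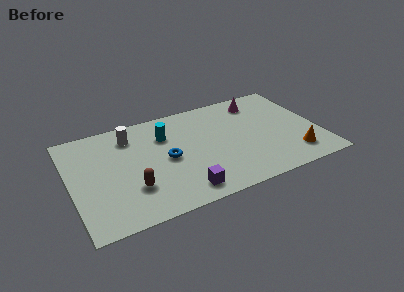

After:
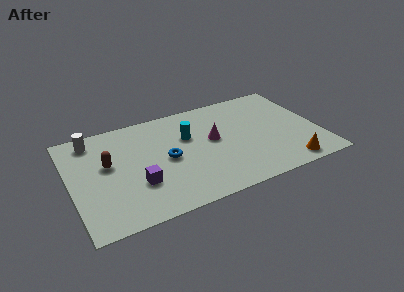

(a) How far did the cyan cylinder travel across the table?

1.2

The cyan cylinder moved from about (4.9, 5.3) to (6.0, 4.8), a distance of √(1.1² + 0.5²) ≈ 1.2.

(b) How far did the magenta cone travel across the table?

3.3

The magenta cone moved from about (9.8, 6.1) to (7.2, 4.1), a distance of √(2.6² + 2.0²) ≈ 3.3.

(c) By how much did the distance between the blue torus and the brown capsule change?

+0.6

The distance was about 2.4 in the first image and 3.0 in the second, so they moved 0.6 units further apart.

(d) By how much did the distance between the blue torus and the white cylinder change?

+1.6

Before: roughly 2.8 units apart; after: 4.4. That's 1.6 units further apart.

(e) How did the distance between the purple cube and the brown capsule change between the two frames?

-0.3

The distance was about 2.6 in the first image and 2.3 in the second, so they moved 0.3 units closer together.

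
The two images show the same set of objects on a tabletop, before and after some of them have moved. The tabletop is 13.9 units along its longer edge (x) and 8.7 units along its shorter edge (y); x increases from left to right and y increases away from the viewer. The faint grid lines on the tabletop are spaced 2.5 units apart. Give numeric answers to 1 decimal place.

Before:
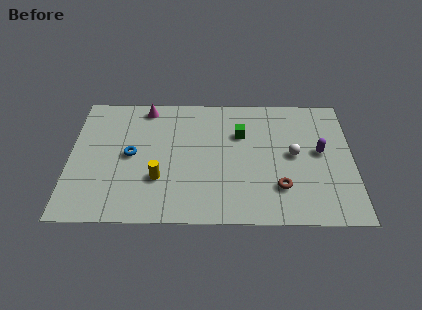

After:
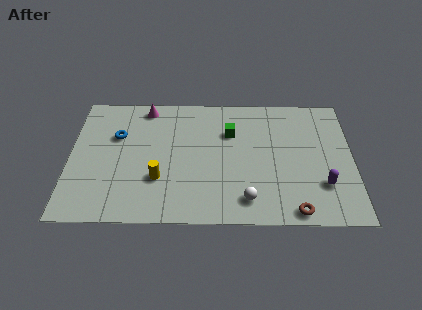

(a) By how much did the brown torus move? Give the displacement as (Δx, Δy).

(0.7, -1.5)

From the two frames, the brown torus sits at roughly (10.3, 2.3) before and (11.0, 0.8) after.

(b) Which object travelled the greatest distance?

the white sphere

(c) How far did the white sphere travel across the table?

3.8

The white sphere was near (11.0, 4.5) before and (8.7, 1.5) after, so it travelled √(2.3² + 3.0²) ≈ 3.8 units.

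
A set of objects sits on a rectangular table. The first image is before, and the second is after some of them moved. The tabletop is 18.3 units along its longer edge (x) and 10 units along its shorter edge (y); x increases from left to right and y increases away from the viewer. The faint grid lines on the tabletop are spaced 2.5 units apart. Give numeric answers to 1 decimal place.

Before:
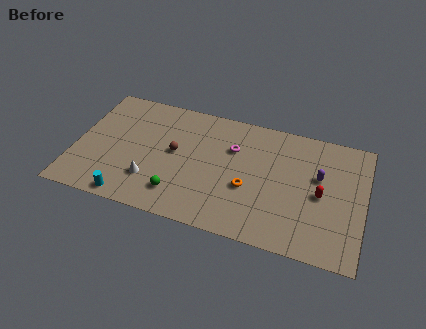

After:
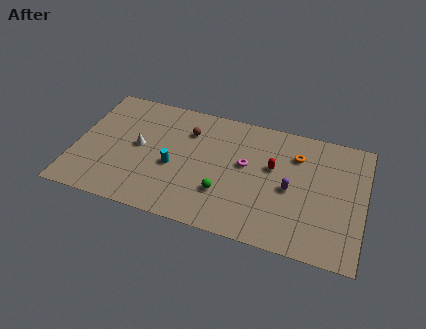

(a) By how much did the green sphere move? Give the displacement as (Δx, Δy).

(2.8, 0.9)

From the two frames, the green sphere sits at roughly (6.8, 2.1) before and (9.6, 3.0) after.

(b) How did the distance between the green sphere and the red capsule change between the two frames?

-5.0

The distance was about 9.2 in the first image and 4.2 in the second, so they moved 5.0 units closer together.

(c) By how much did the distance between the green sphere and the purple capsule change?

-5.1

Before: roughly 9.5 units apart; after: 4.4. That's 5.1 units closer together.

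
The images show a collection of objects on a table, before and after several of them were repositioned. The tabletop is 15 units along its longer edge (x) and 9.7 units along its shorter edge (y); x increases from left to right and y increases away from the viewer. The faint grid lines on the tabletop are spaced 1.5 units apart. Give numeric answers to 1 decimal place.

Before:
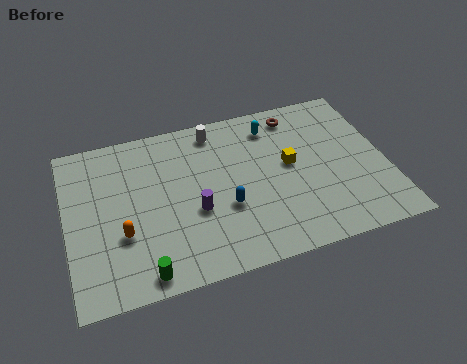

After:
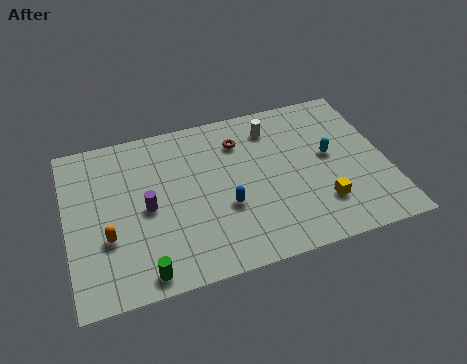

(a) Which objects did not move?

the blue capsule and the green cylinder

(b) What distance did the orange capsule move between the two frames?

0.7

From (2.5, 3.4) to (1.8, 3.4), the orange capsule covered √(0.7² + 0.0²) ≈ 0.7 units.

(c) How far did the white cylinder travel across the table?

2.8

The white cylinder moved from about (7.2, 8.4) to (9.9, 7.8), a distance of √(2.7² + 0.6²) ≈ 2.8.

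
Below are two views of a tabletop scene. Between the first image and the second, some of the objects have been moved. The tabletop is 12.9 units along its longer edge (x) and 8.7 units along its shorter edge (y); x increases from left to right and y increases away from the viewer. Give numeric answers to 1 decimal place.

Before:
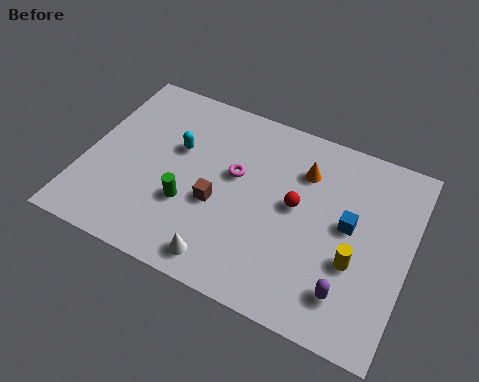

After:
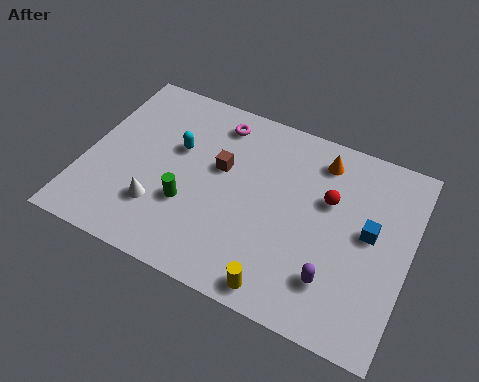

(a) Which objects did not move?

the green cylinder and the cyan capsule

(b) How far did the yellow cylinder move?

3.5

The yellow cylinder moved from about (10.9, 3.2) to (8.3, 0.9), a distance of √(2.6² + 2.3²) ≈ 3.5.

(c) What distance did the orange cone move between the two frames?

1.0

The orange cone moved from about (8.5, 6.4) to (9.1, 7.2), a distance of √(0.6² + 0.8²) ≈ 1.0.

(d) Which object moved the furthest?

the yellow cylinder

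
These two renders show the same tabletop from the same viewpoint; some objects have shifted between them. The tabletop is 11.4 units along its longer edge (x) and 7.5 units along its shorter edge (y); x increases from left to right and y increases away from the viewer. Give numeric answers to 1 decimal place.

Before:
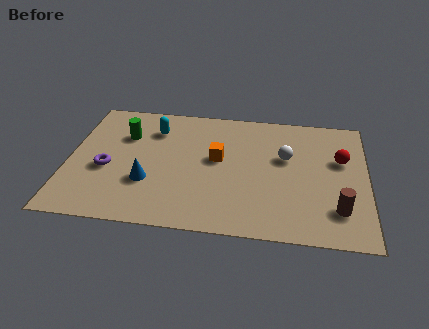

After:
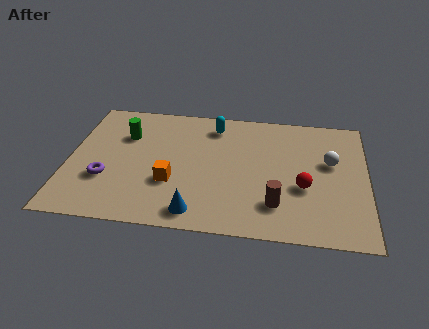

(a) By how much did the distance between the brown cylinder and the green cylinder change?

-2.1

They were about 8.9 units apart before and 6.8 after — 2.1 units closer together.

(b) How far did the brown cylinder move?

2.3

From (10.3, 1.8) to (8.0, 1.8), the brown cylinder covered √(2.3² + 0.0²) ≈ 2.3 units.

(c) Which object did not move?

the green cylinder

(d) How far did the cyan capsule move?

2.4

From (3.2, 5.7) to (5.5, 6.2), the cyan capsule covered √(2.3² + 0.5²) ≈ 2.4 units.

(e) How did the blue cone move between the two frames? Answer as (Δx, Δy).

(1.9, -1.5)

The blue cone was at about (3.1, 2.5) and moved to about (5.0, 1.0).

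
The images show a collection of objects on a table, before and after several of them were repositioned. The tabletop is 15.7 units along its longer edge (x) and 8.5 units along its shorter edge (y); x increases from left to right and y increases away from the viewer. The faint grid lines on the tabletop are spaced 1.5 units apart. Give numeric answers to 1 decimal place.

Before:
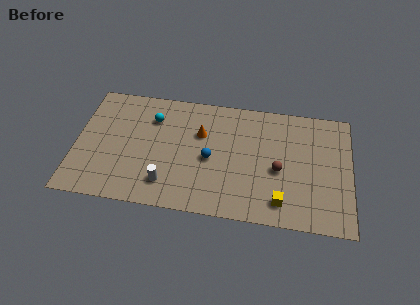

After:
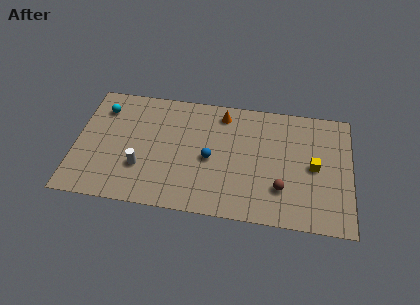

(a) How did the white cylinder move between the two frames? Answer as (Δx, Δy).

(-1.5, 0.9)

The white cylinder was at about (5.3, 1.8) and moved to about (3.8, 2.7).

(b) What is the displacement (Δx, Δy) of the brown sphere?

(0.2, -1.3)

From the two frames, the brown sphere sits at roughly (11.6, 3.7) before and (11.8, 2.4) after.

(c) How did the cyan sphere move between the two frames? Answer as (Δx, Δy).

(-2.9, 0.3)

The cyan sphere started near (4.3, 6.3) and ended near (1.4, 6.6).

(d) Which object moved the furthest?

the yellow cube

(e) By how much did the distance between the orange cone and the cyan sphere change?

+4.0

They were about 2.9 units apart before and 6.9 after — 4.0 units further apart.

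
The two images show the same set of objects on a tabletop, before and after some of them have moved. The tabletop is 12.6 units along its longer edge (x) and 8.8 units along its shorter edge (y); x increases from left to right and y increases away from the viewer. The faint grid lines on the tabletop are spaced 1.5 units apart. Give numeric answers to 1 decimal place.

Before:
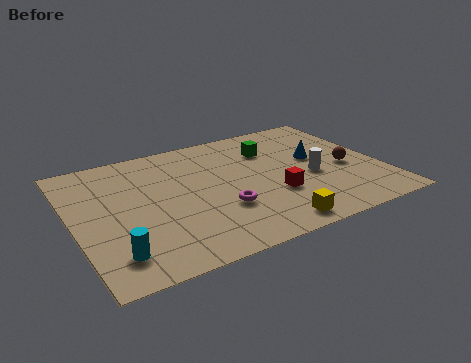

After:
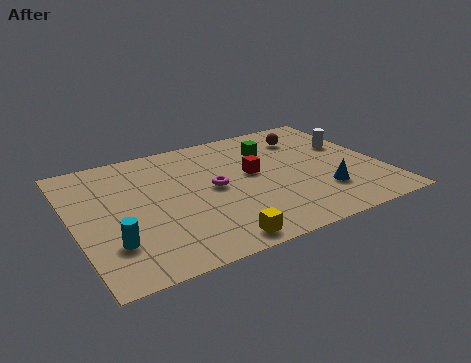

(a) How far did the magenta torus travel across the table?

1.6

The magenta torus moved from about (5.8, 2.9) to (5.7, 4.5), a distance of √(0.1² + 1.6²) ≈ 1.6.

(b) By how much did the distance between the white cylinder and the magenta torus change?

+2.0

Before: roughly 4.0 units apart; after: 6.0. That's 2.0 units further apart.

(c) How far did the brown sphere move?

3.2

The brown sphere was near (11.2, 3.8) before and (10.0, 6.8) after, so it travelled √(1.2² + 3.0²) ≈ 3.2 units.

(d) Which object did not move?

the green cube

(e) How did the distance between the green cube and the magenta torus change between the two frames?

-1.1

The distance was about 4.4 in the first image and 3.3 in the second, so they moved 1.1 units closer together.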